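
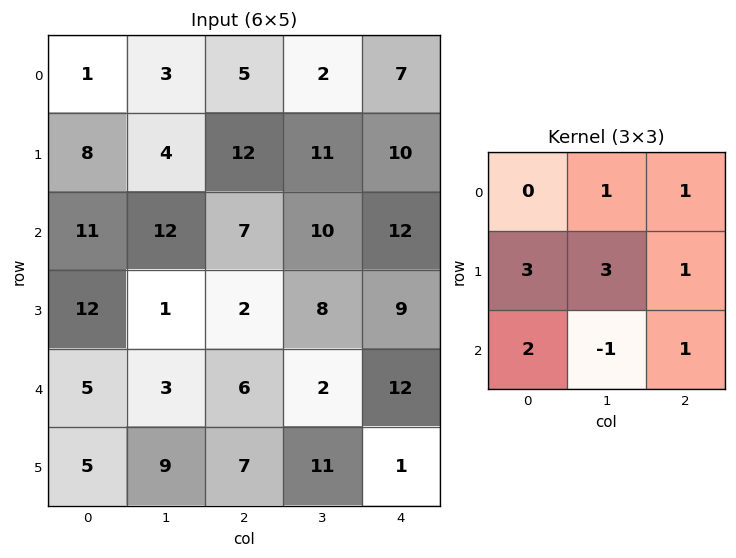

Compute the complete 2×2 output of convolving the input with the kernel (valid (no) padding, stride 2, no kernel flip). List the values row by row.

Output[0,0]: The receptive field on the input at this output position is [1 3 5 / 8 4 12 / 11 12 7]. Elementwise product with the kernel and sum: 3·1 + 5·1 + 8·3 + 4·3 + 12·1 + 11·2 + 12·-1 + 7·1.
Output[0,1]: The receptive field on the input at this output position is [5 2 7 / 12 11 10 / 7 10 12]. Elementwise product with the kernel and sum: 2·1 + 7·1 + 12·3 + 11·3 + 10·1 + 7·2 + 10·-1 + 12·1.

73 104
73 83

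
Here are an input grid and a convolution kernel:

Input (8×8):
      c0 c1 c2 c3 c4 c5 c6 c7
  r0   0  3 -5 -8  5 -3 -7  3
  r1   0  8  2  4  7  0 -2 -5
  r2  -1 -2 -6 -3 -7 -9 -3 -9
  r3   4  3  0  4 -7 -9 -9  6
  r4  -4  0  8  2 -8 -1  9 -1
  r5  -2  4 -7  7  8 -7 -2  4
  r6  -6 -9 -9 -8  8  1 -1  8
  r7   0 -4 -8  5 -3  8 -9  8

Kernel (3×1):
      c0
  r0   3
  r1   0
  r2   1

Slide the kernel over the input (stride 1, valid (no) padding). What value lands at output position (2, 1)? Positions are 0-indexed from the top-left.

-6

The receptive field on the input at this output position is [-2 / 3 / 0]. Elementwise product with the kernel and sum: -2·3 + 0·1.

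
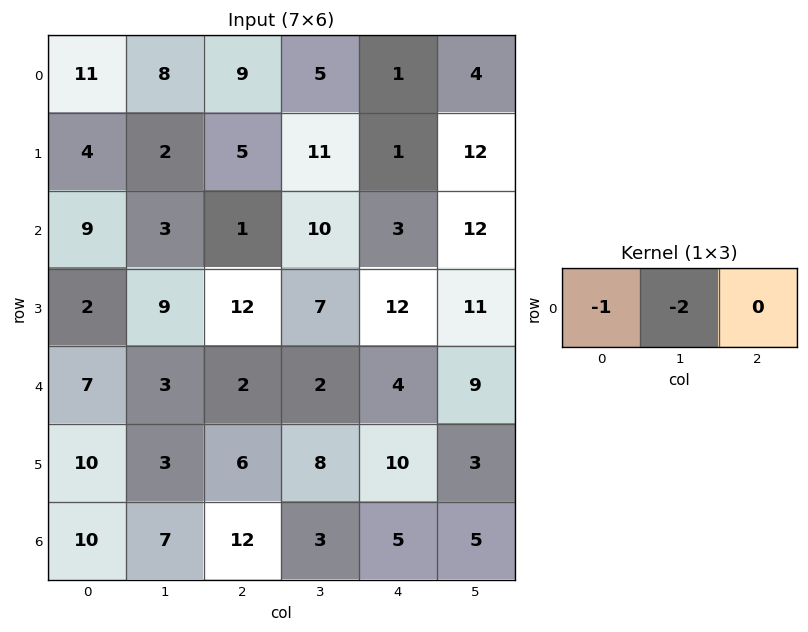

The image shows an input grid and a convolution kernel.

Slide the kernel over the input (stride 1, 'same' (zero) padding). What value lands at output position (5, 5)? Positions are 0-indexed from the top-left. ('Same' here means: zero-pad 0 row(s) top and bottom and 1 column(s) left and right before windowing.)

The receptive field on the zero-padded input at this output position is [10 3 0]. Elementwise product with the kernel and sum: 10·-1 + 3·-2.

-16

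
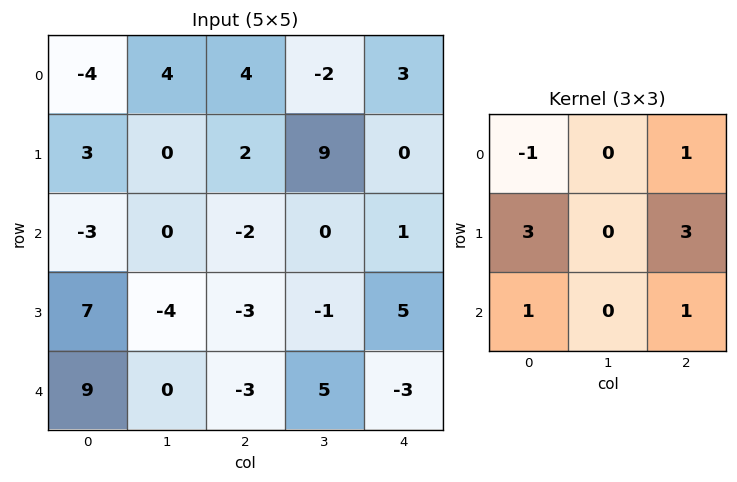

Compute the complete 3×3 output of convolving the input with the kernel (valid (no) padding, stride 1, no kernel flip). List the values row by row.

Output[0,0]: The receptive field on the input at this output position is [-4 4 4 / 3 0 2 / -3 0 -2]. Elementwise product with the kernel and sum: -4·-1 + 4·1 + 3·3 + 2·3 + -3·1 + -2·1.

18 21 4
-12 4 -3
19 -10 3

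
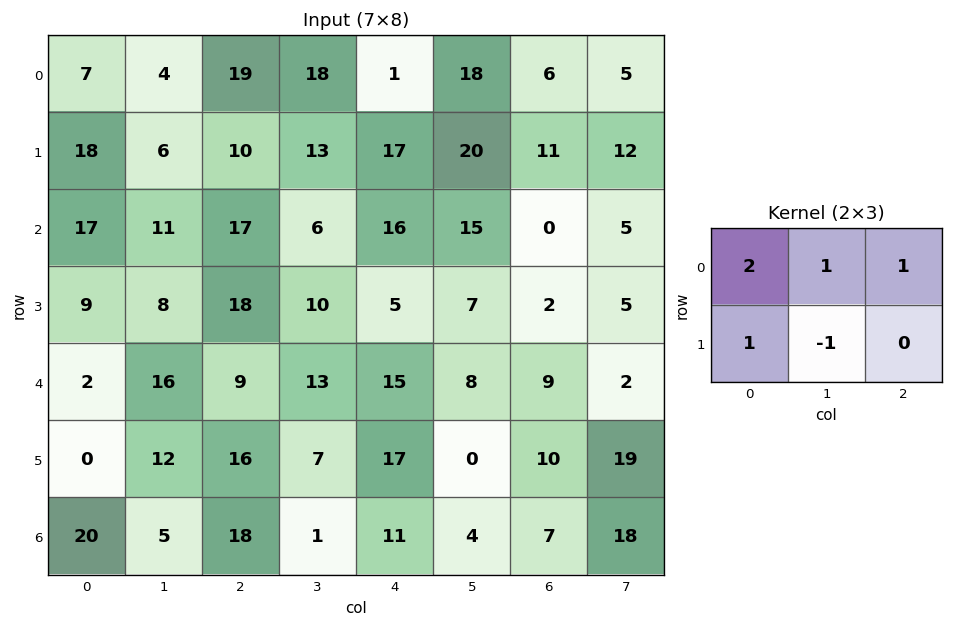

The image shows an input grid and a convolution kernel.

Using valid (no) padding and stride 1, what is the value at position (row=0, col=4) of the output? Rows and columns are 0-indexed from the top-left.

The receptive field on the input at this output position is [1 18 6 / 17 20 11]. Elementwise product with the kernel and sum: 1·2 + 18·1 + 6·1 + 17·1 + 20·-1.

23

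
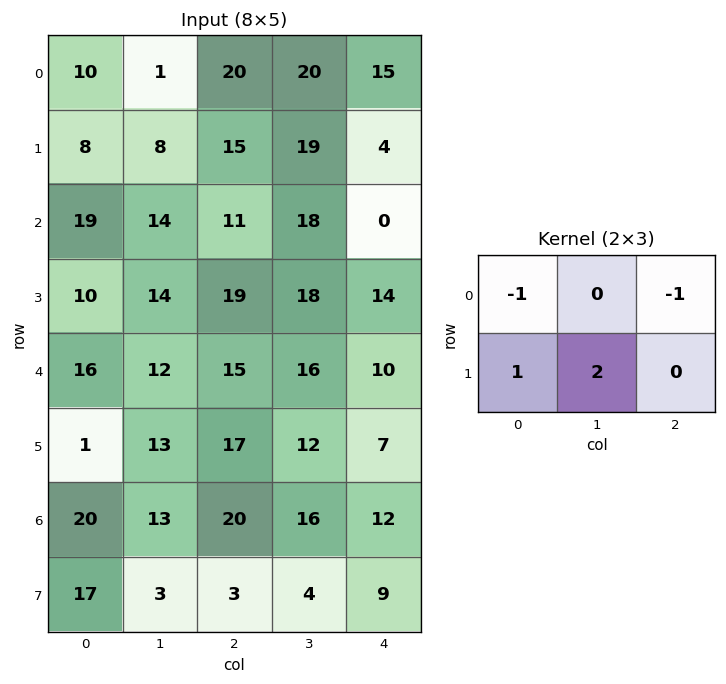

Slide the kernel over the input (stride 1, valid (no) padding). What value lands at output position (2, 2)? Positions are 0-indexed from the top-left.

44

The receptive field on the input at this output position is [11 18 0 / 19 18 14]. Elementwise product with the kernel and sum: 11·-1 + 0·-1 + 19·1 + 18·2.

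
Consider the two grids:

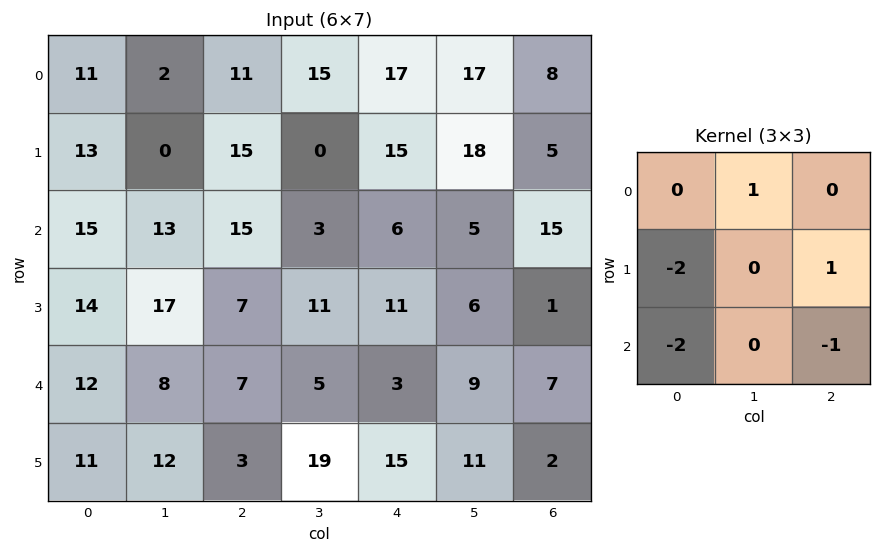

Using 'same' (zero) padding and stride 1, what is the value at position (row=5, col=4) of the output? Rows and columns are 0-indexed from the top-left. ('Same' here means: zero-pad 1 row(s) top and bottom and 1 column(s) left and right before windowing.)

The receptive field on the zero-padded input at this output position is [5 3 9 / 19 15 11 / 0 0 0]. Elementwise product with the kernel and sum: 3·1 + 19·-2 + 11·1 + 0·-2 + 0·-1.

-24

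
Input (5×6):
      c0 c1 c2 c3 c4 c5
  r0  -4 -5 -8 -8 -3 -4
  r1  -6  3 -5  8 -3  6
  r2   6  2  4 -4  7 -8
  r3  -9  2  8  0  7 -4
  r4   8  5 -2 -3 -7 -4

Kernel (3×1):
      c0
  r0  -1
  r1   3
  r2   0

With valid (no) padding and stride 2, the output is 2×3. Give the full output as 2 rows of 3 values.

Output[0,0]: The receptive field on the input at this output position is [-4 / -6 / 6]. Elementwise product with the kernel and sum: -4·-1 + -6·3.
Output[0,1]: The receptive field on the input at this output position is [-8 / -5 / 4]. Elementwise product with the kernel and sum: -8·-1 + -5·3.

-14 -7 -6
-33 20 14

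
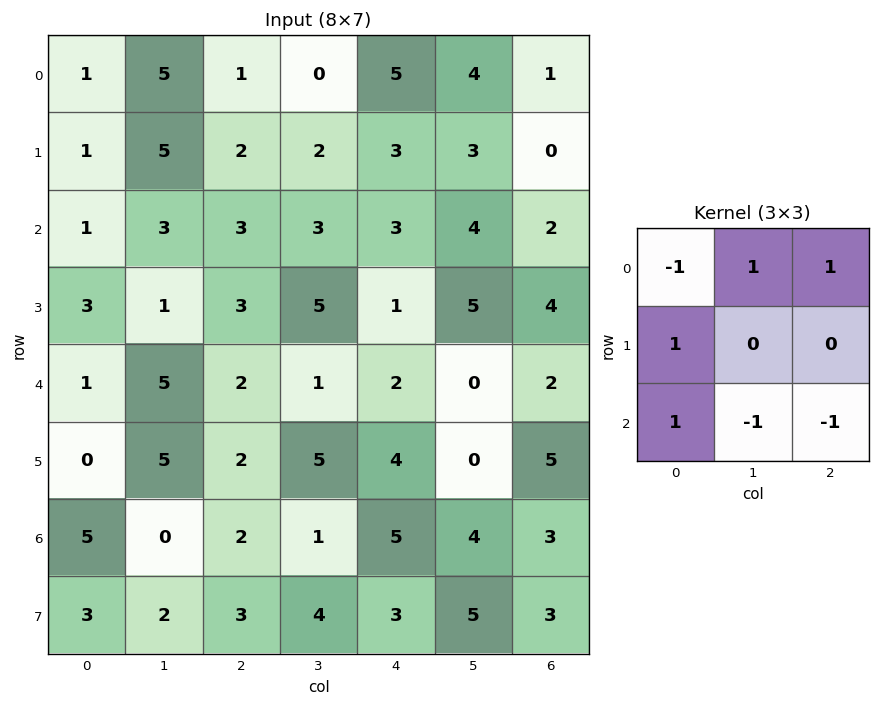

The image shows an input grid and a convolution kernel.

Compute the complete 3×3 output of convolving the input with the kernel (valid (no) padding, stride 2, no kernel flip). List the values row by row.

Output[0,0]: The receptive field on the input at this output position is [1 5 1 / 1 5 2 / 1 3 3]. Elementwise product with the kernel and sum: 1·-1 + 5·1 + 1·1 + 1·1 + 1·1 + 3·-1 + 3·-1.

1 3 0
2 5 4
9 -1 2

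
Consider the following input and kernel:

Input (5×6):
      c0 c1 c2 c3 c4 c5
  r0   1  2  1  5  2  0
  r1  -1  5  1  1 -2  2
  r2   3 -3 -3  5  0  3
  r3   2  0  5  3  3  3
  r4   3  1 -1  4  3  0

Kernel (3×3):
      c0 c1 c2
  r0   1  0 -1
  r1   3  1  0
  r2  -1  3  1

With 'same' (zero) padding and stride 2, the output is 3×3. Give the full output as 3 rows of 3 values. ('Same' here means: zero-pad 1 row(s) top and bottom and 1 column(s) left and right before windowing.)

Output[0,0]: The receptive field on the zero-padded input at this output position is [0 0 0 / 0 1 2 / 0 -1 5]. Elementwise product with the kernel and sum: 0·1 + 0·-1 + 0·3 + 1·1 + 0·-1 + -1·3 + 5·1.

3 6 12
4 10 23
3 -1 15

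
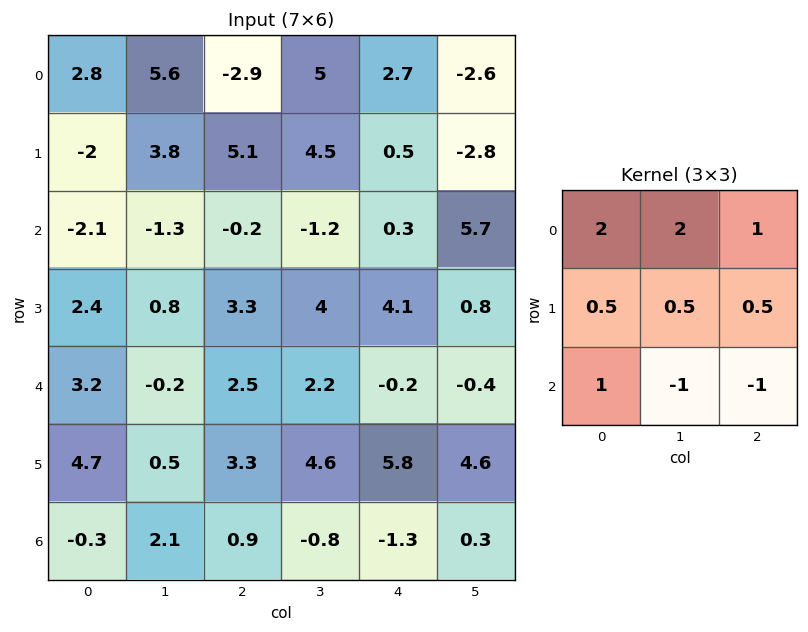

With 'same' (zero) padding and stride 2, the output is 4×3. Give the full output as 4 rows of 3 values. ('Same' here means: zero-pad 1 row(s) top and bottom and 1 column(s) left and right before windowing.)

2.4 -1.95 9.35
-5.1 14.45 8.7
1.9 7.05 12
10.8 13.3 24.5

Output[0,0]: The receptive field on the zero-padded input at this output position is [0 0 0 / 0 2.8 5.6 / 0 -2 3.8]. Elementwise product with the kernel and sum: 0·2 + 0·2 + 0·1 + 0·0.5 + 2.8·0.5 + 5.6·0.5 + 0·1 + -2·-1 + 3.8·-1.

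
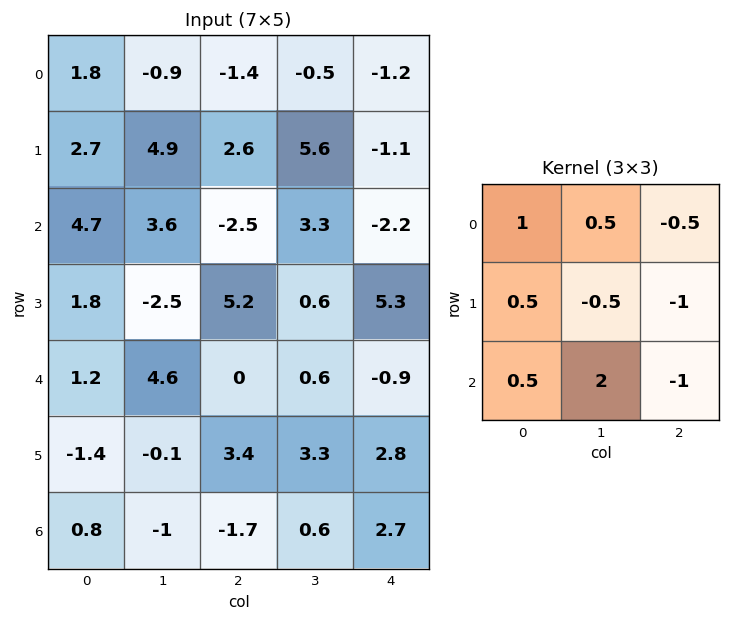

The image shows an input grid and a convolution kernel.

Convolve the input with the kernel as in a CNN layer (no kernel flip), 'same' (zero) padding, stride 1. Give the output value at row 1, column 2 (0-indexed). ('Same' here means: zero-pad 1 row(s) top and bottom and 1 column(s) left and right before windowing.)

The receptive field on the zero-padded input at this output position is [-0.9 -1.4 -0.5 / 4.9 2.6 5.6 / 3.6 -2.5 3.3]. Elementwise product with the kernel and sum: -0.9·1 + -1.4·0.5 + -0.5·-0.5 + 4.9·0.5 + 2.6·-0.5 + 5.6·-1 + 3.6·0.5 + -2.5·2 + 3.3·-1.

-12.3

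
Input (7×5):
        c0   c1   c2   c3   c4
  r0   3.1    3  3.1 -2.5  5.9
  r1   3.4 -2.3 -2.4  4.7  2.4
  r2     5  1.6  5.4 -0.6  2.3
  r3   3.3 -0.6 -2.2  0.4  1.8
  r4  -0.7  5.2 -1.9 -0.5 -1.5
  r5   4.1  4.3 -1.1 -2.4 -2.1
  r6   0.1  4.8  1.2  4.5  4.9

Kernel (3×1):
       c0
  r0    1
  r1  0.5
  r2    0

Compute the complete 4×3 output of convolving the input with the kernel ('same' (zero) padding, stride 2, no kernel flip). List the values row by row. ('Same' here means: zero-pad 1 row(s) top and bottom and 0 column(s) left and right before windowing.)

Output[0,0]: The receptive field on the zero-padded input at this output position is [0 / 3.1 / 3.4]. Elementwise product with the kernel and sum: 0·1 + 3.1·0.5.
Output[0,1]: The receptive field on the zero-padded input at this output position is [0 / 3.1 / -2.4]. Elementwise product with the kernel and sum: 0·1 + 3.1·0.5.

1.55 1.55 2.95
5.9 0.3 3.55
2.95 -3.15 1.05
4.15 -0.5 0.35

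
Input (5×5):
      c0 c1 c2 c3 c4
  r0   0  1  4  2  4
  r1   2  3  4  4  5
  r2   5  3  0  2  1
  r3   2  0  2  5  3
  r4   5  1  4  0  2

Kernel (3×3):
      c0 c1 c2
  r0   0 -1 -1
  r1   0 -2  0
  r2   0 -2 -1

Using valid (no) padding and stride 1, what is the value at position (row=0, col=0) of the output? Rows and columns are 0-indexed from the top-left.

The receptive field on the input at this output position is [0 1 4 / 2 3 4 / 5 3 0]. Elementwise product with the kernel and sum: 1·-1 + 4·-1 + 3·-2 + 3·-2 + 0·-1.

-17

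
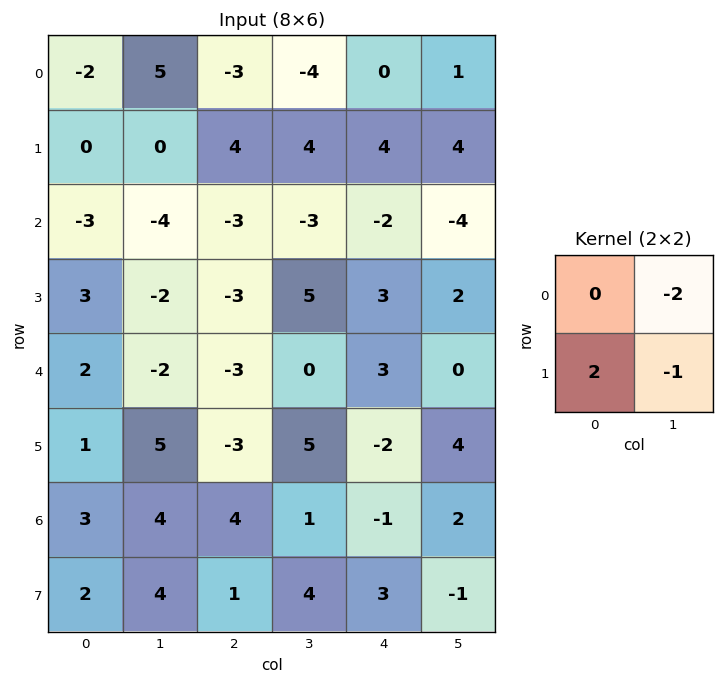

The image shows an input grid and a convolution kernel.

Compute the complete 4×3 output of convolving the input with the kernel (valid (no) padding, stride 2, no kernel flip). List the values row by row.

-10 12 2
16 -5 12
1 -11 -8
-8 -4 3

Output[0,0]: The receptive field on the input at this output position is [-2 5 / 0 0]. Elementwise product with the kernel and sum: 5·-2 + 0·2 + 0·-1.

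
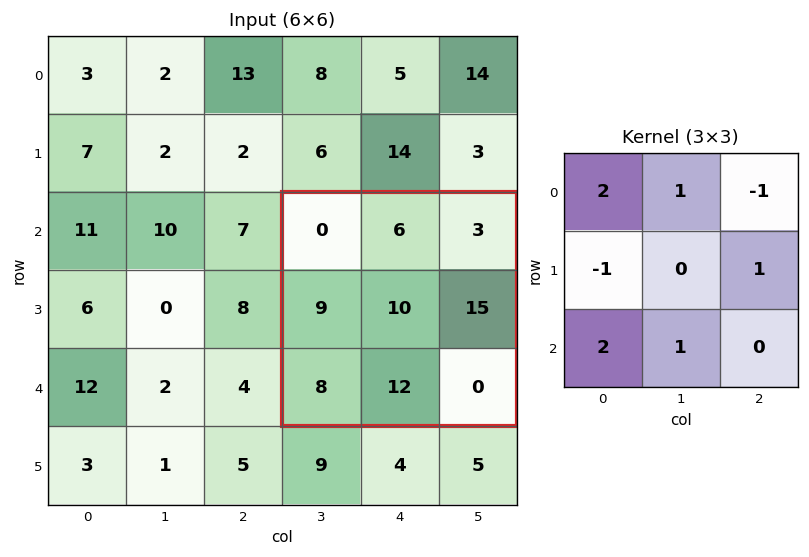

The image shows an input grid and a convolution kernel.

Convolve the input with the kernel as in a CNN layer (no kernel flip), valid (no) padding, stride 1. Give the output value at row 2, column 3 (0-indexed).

The receptive field on the input at this output position is [0 6 3 / 9 10 15 / 8 12 0]. Elementwise product with the kernel and sum: 0·2 + 6·1 + 3·-1 + 9·-1 + 15·1 + 8·2 + 12·1.

37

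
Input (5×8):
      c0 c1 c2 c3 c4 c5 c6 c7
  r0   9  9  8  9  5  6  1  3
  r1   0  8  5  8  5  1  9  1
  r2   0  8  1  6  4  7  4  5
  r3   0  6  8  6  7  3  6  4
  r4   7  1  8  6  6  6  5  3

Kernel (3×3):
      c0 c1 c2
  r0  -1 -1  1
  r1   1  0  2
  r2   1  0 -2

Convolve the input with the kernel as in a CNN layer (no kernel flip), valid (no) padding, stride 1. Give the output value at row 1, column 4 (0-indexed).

The receptive field on the input at this output position is [5 1 9 / 4 7 4 / 7 3 6]. Elementwise product with the kernel and sum: 5·-1 + 1·-1 + 9·1 + 4·1 + 4·2 + 7·1 + 6·-2.

10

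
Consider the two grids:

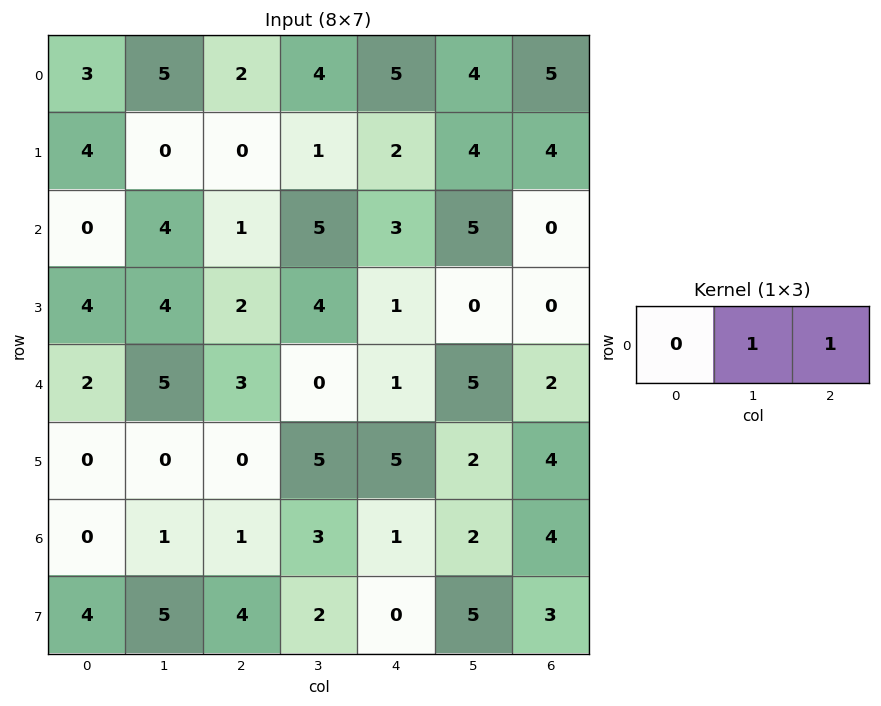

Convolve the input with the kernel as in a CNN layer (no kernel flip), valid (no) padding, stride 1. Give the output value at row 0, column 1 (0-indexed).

The receptive field on the input at this output position is [5 2 4]. Elementwise product with the kernel and sum: 2·1 + 4·1.

6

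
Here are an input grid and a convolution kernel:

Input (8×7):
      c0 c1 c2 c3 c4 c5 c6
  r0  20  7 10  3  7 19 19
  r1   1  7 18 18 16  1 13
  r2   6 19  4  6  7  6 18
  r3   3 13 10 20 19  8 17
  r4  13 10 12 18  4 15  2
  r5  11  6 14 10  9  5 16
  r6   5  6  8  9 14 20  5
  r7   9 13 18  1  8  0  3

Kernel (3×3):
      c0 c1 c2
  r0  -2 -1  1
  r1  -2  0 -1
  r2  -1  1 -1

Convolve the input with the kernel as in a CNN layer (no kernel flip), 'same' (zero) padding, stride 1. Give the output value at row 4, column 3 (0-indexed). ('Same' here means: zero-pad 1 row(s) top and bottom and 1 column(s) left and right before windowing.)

-62

The receptive field on the zero-padded input at this output position is [10 20 19 / 12 18 4 / 14 10 9]. Elementwise product with the kernel and sum: 10·-2 + 20·-1 + 19·1 + 12·-2 + 4·-1 + 14·-1 + 10·1 + 9·-1.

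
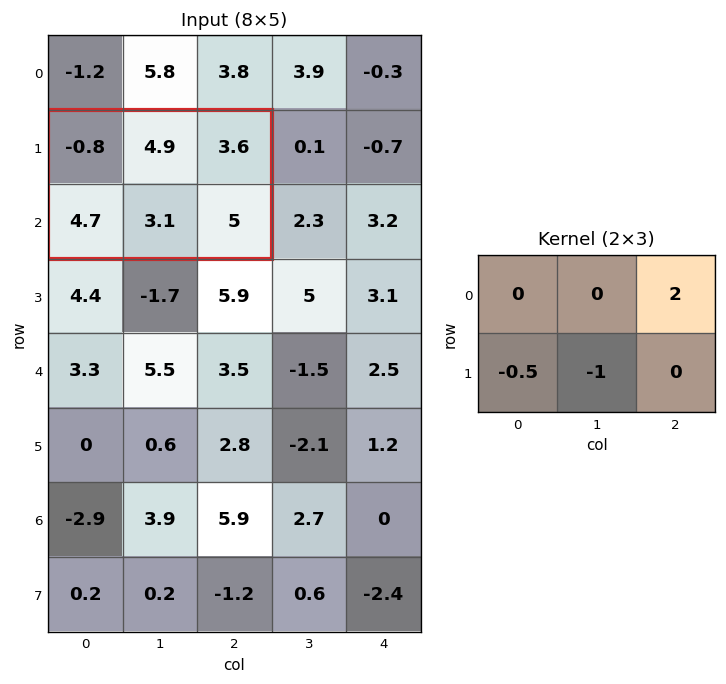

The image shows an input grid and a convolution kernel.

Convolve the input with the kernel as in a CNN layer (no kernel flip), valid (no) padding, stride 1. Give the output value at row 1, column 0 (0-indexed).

1.75

The receptive field on the input at this output position is [-0.8 4.9 3.6 / 4.7 3.1 5]. Elementwise product with the kernel and sum: 3.6·2 + 4.7·-0.5 + 3.1·-1.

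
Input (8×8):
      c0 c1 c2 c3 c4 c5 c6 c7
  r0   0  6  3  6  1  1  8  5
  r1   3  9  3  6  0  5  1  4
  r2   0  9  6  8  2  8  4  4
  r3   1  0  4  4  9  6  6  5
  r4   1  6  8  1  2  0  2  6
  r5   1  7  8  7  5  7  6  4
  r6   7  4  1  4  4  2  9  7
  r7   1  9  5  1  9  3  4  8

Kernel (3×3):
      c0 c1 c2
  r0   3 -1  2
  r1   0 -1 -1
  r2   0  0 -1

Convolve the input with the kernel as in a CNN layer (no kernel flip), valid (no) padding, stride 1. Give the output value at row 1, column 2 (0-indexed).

The receptive field on the input at this output position is [3 6 0 / 6 8 2 / 4 4 9]. Elementwise product with the kernel and sum: 3·3 + 6·-1 + 0·2 + 8·-1 + 2·-1 + 9·-1.

-16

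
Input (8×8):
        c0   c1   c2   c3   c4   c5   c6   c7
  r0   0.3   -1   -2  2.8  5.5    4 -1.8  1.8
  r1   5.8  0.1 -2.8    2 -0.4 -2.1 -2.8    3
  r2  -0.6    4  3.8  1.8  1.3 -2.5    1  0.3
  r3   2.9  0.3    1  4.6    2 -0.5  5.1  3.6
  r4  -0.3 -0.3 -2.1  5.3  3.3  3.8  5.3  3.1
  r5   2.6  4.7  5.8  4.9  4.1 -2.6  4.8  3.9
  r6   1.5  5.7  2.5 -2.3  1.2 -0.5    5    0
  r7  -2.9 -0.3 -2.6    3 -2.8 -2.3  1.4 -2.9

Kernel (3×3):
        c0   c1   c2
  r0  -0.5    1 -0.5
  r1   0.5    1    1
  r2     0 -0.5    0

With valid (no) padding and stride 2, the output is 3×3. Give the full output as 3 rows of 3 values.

-1.95 0.35 -1.7
5.3 3.7 0.05
9.85 17.75 4

Output[0,0]: The receptive field on the input at this output position is [0.3 -1 -2 / 5.8 0.1 -2.8 / -0.6 4 3.8]. Elementwise product with the kernel and sum: 0.3·-0.5 + -1·1 + -2·-0.5 + 5.8·0.5 + 0.1·1 + -2.8·1 + 4·-0.5.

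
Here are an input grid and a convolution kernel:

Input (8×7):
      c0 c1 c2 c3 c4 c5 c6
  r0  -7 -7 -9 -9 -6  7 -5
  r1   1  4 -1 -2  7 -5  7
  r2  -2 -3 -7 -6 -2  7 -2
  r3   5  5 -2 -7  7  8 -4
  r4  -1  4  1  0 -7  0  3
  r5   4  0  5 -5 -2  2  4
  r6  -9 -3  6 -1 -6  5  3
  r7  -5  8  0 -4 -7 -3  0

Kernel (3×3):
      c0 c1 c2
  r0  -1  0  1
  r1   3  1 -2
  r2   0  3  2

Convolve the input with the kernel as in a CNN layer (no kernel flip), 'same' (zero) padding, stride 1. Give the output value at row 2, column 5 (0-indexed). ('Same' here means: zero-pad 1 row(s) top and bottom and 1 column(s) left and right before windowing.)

The receptive field on the zero-padded input at this output position is [7 -5 7 / -2 7 -2 / 7 8 -4]. Elementwise product with the kernel and sum: 7·-1 + 7·1 + -2·3 + 7·1 + -2·-2 + 8·3 + -4·2.

21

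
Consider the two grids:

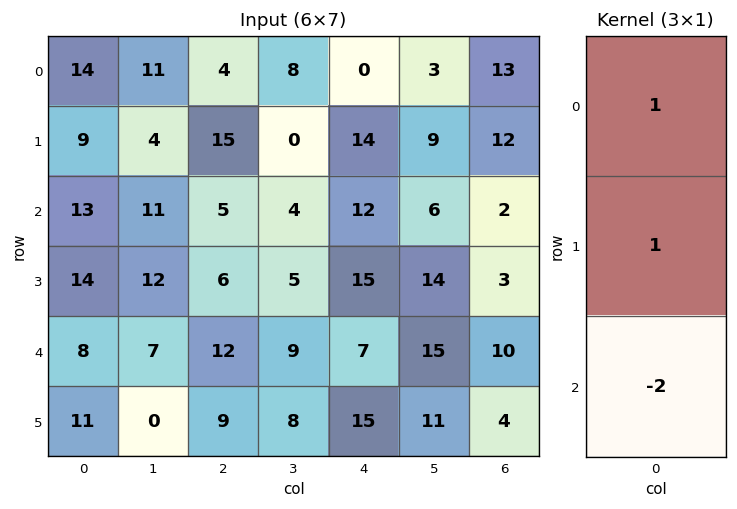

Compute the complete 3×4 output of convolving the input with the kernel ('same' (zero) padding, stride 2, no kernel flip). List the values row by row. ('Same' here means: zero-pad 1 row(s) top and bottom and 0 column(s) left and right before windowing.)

-4 -26 -28 -11
-6 8 -4 8
0 0 -8 5

Output[0,0]: The receptive field on the zero-padded input at this output position is [0 / 14 / 9]. Elementwise product with the kernel and sum: 0·1 + 14·1 + 9·-2.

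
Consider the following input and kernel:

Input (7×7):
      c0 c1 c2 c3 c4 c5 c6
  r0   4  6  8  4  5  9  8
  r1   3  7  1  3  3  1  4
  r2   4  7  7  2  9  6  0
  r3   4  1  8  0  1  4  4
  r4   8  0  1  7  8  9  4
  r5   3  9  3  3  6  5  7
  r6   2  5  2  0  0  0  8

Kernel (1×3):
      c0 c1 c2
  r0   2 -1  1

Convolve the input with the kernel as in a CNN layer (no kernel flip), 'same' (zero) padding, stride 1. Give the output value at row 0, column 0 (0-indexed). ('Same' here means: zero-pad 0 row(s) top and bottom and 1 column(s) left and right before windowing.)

2

The receptive field on the zero-padded input at this output position is [0 4 6]. Elementwise product with the kernel and sum: 0·2 + 4·-1 + 6·1.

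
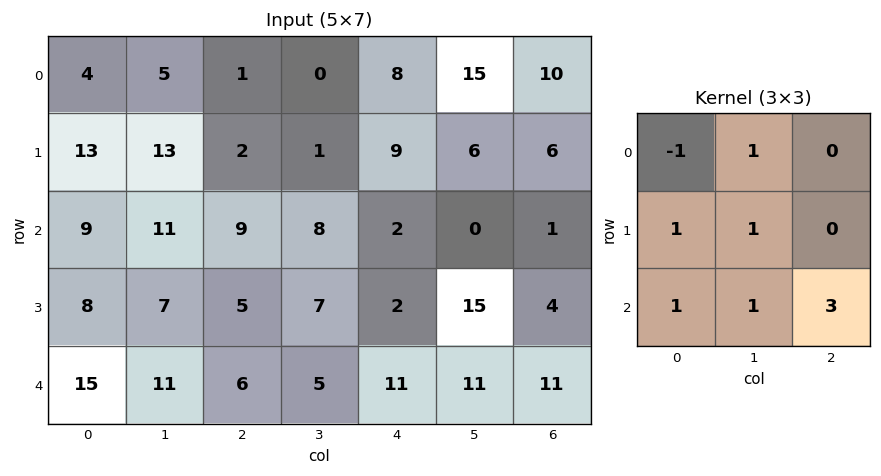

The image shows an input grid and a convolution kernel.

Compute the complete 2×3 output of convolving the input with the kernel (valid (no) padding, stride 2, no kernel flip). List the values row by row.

Output[0,0]: The receptive field on the input at this output position is [4 5 1 / 13 13 2 / 9 11 9]. Elementwise product with the kernel and sum: 4·-1 + 5·1 + 13·1 + 13·1 + 9·1 + 11·1 + 9·3.
Output[0,1]: The receptive field on the input at this output position is [1 0 8 / 2 1 9 / 9 8 2]. Elementwise product with the kernel and sum: 1·-1 + 0·1 + 2·1 + 1·1 + 9·1 + 8·1 + 2·3.

74 25 27
61 55 70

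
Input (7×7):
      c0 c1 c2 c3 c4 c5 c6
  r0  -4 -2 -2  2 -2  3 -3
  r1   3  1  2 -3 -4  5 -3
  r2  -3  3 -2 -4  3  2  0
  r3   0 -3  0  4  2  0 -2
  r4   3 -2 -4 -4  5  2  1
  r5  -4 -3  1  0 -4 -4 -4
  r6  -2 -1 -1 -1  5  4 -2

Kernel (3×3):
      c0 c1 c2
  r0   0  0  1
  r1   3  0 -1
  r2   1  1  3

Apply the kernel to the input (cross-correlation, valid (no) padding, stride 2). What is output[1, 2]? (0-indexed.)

18

The receptive field on the input at this output position is [3 2 0 / 2 0 -2 / 5 2 1]. Elementwise product with the kernel and sum: 0·1 + 2·3 + -2·-1 + 5·1 + 2·1 + 1·3.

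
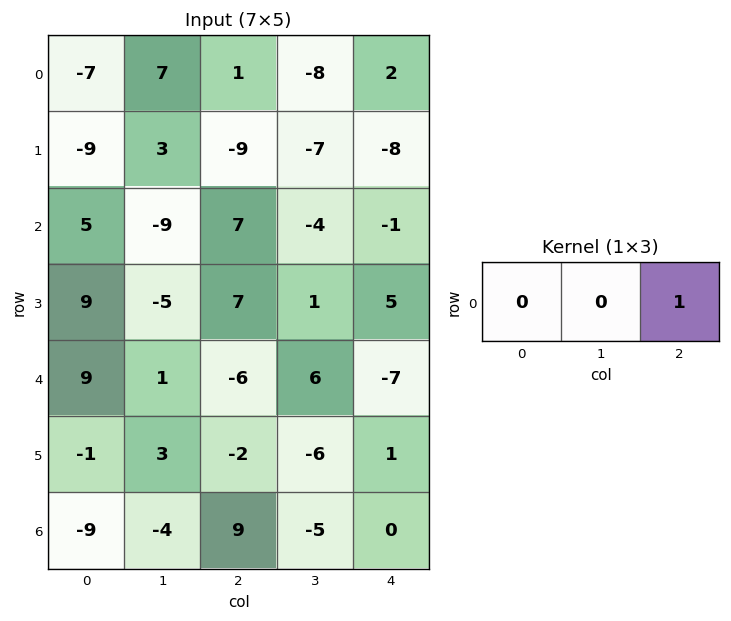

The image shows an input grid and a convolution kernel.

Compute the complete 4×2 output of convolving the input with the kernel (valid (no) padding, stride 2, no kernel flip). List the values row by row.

Output[0,0]: The receptive field on the input at this output position is [-7 7 1]. Elementwise product with the kernel and sum: 1·1.
Output[0,1]: The receptive field on the input at this output position is [1 -8 2]. Elementwise product with the kernel and sum: 2·1.

1 2
7 -1
-6 -7
9 0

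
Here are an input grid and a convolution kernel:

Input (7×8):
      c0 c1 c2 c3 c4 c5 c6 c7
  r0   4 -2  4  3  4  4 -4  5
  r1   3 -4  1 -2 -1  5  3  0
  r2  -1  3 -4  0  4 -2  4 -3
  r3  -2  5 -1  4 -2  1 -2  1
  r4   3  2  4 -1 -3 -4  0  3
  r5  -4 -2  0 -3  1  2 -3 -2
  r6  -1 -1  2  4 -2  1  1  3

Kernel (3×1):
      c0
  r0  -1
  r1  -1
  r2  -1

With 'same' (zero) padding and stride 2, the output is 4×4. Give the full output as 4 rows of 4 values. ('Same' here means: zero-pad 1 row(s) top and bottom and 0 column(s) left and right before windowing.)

-7 -5 -3 1
0 4 -1 -5
3 -3 4 5
5 -2 1 2

Output[0,0]: The receptive field on the zero-padded input at this output position is [0 / 4 / 3]. Elementwise product with the kernel and sum: 0·-1 + 4·-1 + 3·-1.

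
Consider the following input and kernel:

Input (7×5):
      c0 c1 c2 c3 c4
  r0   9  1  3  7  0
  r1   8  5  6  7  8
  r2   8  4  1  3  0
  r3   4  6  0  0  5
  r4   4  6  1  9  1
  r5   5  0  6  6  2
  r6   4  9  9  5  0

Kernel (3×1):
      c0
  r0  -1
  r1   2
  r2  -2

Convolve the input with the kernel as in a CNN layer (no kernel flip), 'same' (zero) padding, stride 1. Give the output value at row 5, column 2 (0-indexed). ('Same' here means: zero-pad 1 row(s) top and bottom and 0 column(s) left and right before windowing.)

The receptive field on the zero-padded input at this output position is [1 / 6 / 9]. Elementwise product with the kernel and sum: 1·-1 + 6·2 + 9·-2.

-7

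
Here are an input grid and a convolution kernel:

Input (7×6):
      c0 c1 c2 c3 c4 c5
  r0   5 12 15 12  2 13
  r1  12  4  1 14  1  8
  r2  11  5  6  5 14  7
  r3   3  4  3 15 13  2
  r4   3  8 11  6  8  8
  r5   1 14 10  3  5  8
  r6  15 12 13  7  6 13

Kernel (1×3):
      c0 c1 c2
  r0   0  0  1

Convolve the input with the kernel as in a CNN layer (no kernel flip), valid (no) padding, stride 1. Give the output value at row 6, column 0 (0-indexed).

The receptive field on the input at this output position is [15 12 13]. Elementwise product with the kernel and sum: 13·1.

13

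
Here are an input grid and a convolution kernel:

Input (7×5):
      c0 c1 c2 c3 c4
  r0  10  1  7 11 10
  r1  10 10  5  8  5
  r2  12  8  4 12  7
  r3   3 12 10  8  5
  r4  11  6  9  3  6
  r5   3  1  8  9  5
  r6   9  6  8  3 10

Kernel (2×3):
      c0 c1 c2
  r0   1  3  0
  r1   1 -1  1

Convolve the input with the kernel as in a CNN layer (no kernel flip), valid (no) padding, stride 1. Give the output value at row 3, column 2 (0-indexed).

The receptive field on the input at this output position is [10 8 5 / 9 3 6]. Elementwise product with the kernel and sum: 10·1 + 8·3 + 9·1 + 3·-1 + 6·1.

46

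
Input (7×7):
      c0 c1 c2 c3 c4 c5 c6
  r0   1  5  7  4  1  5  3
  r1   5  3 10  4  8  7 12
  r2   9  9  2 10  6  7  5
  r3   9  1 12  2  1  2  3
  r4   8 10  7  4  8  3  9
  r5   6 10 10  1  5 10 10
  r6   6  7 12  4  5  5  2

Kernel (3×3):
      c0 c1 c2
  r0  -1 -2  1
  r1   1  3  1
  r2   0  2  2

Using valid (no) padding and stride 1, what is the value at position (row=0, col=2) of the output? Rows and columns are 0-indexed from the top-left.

48

The receptive field on the input at this output position is [7 4 1 / 10 4 8 / 2 10 6]. Elementwise product with the kernel and sum: 7·-1 + 4·-2 + 1·1 + 10·1 + 4·3 + 8·1 + 10·2 + 6·2.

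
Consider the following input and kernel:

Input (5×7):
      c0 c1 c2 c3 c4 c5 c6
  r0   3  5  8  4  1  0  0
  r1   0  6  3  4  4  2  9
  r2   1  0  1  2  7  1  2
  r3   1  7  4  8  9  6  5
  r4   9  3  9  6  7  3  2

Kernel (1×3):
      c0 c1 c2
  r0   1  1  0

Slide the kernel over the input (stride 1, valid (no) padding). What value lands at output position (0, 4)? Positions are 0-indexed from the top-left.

1

The receptive field on the input at this output position is [1 0 0]. Elementwise product with the kernel and sum: 1·1 + 0·1.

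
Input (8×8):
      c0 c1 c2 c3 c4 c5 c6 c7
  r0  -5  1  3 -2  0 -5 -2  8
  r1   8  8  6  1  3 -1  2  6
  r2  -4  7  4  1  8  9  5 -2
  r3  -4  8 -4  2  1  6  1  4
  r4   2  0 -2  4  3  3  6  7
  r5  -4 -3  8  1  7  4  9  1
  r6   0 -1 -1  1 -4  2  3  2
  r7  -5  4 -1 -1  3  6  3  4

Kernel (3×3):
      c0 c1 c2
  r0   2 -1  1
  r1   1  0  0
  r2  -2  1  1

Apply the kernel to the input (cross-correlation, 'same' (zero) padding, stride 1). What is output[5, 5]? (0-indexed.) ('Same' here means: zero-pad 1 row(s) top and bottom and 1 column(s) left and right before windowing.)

The receptive field on the zero-padded input at this output position is [3 3 6 / 7 4 9 / -4 2 3]. Elementwise product with the kernel and sum: 3·2 + 3·-1 + 6·1 + 7·1 + -4·-2 + 2·1 + 3·1.

29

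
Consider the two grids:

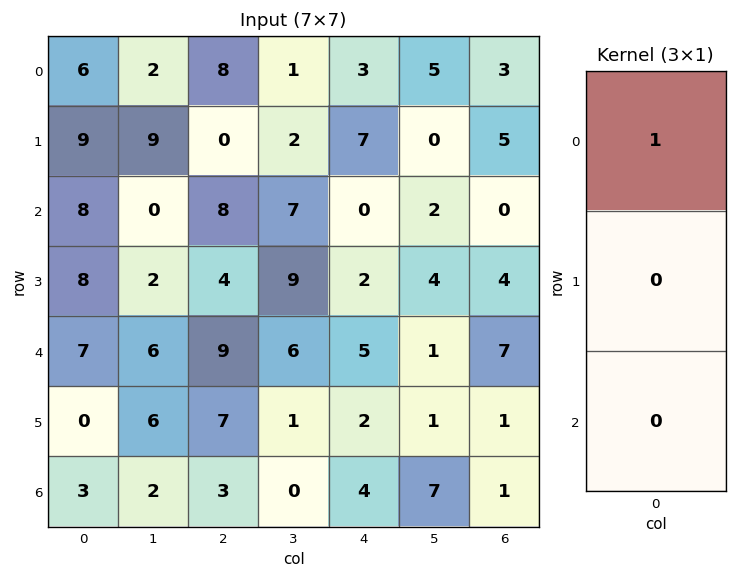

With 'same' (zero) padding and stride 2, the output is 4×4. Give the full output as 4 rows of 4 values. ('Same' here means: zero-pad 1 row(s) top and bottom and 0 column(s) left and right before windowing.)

Output[0,0]: The receptive field on the zero-padded input at this output position is [0 / 6 / 9]. Elementwise product with the kernel and sum: 0·1.
Output[0,1]: The receptive field on the zero-padded input at this output position is [0 / 8 / 0]. Elementwise product with the kernel and sum: 0·1.

0 0 0 0
9 0 7 5
8 4 2 4
0 7 2 1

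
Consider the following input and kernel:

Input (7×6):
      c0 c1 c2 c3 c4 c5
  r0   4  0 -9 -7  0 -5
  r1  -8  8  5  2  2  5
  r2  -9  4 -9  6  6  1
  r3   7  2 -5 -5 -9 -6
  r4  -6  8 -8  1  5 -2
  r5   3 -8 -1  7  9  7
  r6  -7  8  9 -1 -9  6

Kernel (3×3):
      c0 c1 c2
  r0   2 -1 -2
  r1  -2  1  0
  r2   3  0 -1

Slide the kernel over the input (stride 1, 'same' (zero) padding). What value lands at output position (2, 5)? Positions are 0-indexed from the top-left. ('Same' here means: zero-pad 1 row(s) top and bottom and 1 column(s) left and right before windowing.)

The receptive field on the zero-padded input at this output position is [2 5 0 / 6 1 0 / -9 -6 0]. Elementwise product with the kernel and sum: 2·2 + 5·-1 + 0·-2 + 6·-2 + 1·1 + -9·3 + 0·-1.

-39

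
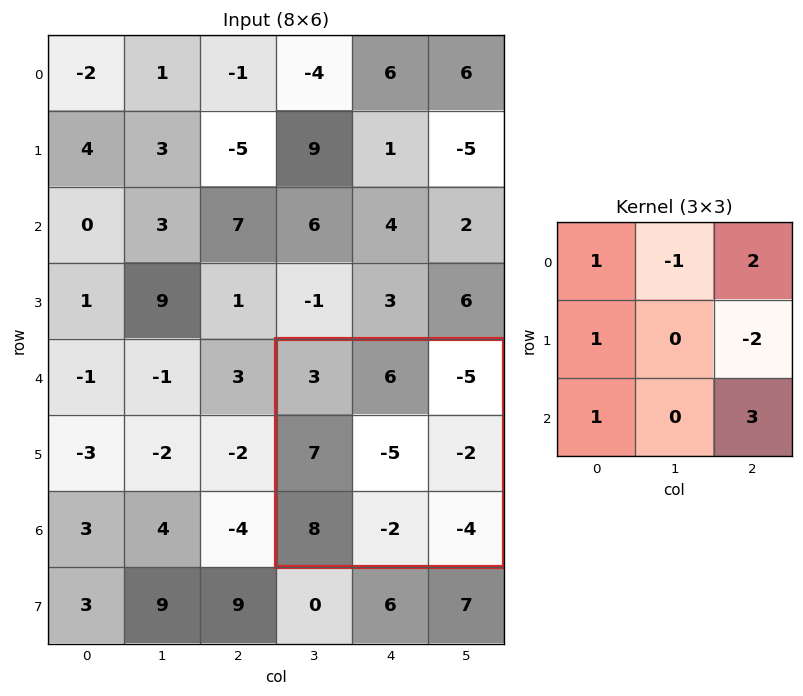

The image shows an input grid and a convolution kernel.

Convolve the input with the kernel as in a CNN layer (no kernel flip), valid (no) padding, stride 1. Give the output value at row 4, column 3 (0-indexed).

-6

The receptive field on the input at this output position is [3 6 -5 / 7 -5 -2 / 8 -2 -4]. Elementwise product with the kernel and sum: 3·1 + 6·-1 + -5·2 + 7·1 + -2·-2 + 8·1 + -4·3.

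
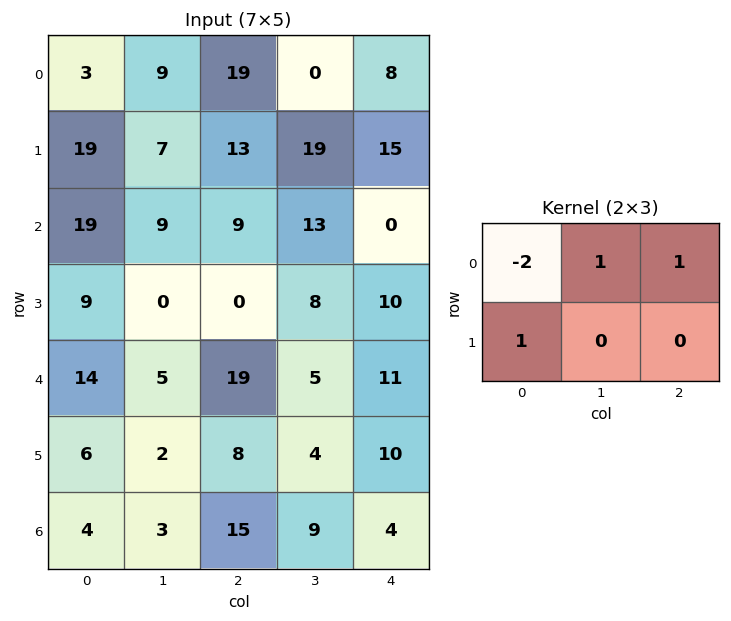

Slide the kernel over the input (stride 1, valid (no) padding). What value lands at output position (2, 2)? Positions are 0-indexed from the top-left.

-5

The receptive field on the input at this output position is [9 13 0 / 0 8 10]. Elementwise product with the kernel and sum: 9·-2 + 13·1 + 0·1 + 0·1.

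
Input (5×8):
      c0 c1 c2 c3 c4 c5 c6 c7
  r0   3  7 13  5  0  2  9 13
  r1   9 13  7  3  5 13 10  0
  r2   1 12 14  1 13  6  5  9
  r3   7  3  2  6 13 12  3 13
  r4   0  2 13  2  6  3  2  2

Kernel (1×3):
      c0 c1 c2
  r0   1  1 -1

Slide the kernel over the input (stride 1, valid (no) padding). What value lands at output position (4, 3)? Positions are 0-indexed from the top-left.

5

The receptive field on the input at this output position is [2 6 3]. Elementwise product with the kernel and sum: 2·1 + 6·1 + 3·-1.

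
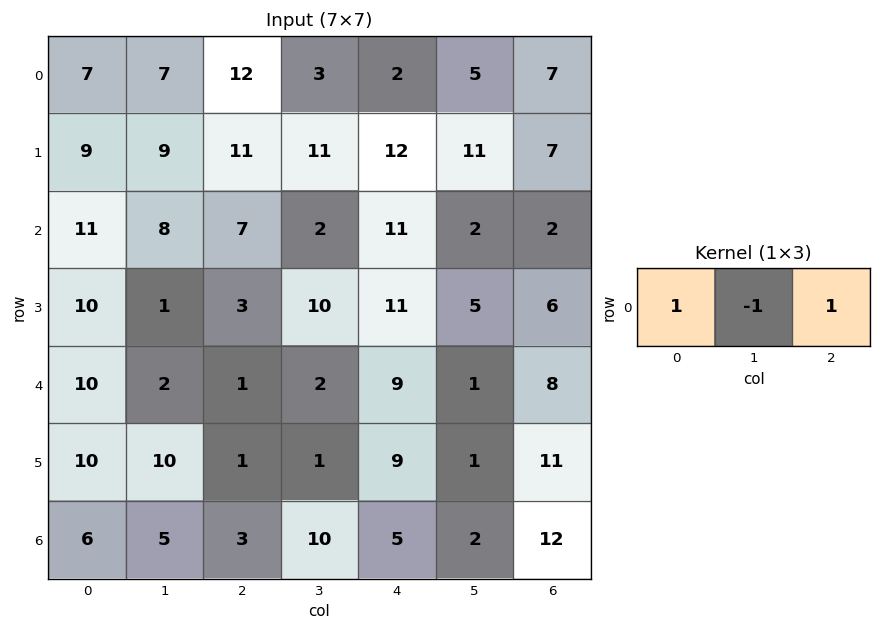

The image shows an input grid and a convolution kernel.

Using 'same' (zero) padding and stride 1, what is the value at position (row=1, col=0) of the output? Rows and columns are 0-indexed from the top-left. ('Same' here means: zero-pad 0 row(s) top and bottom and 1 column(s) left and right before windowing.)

0

The receptive field on the zero-padded input at this output position is [0 9 9]. Elementwise product with the kernel and sum: 0·1 + 9·-1 + 9·1.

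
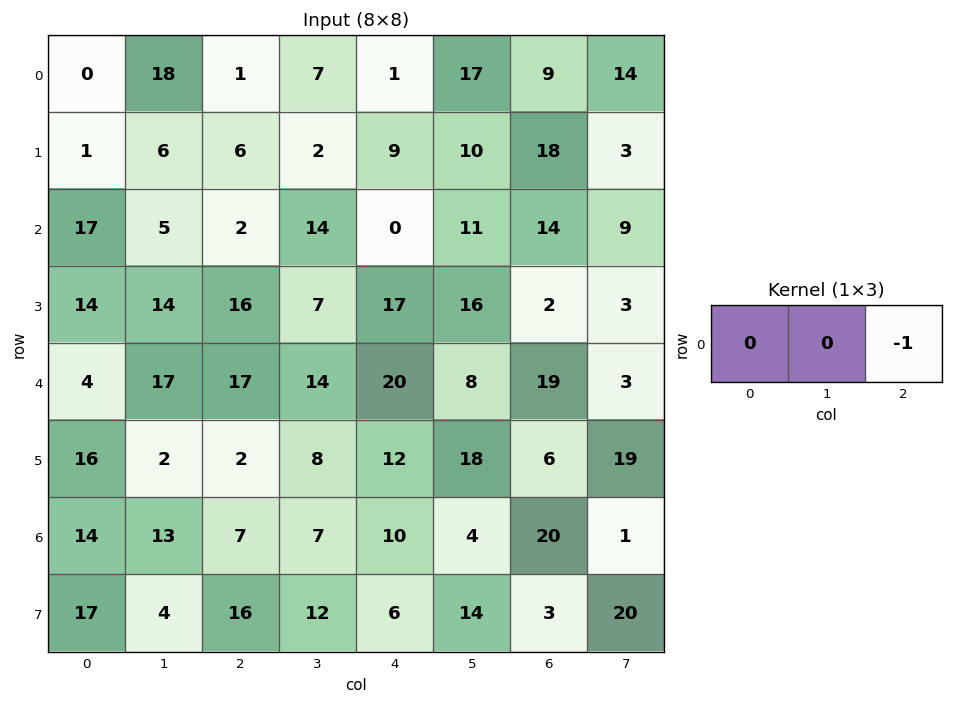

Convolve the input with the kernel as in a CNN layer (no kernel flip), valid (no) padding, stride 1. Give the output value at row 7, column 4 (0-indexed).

-3

The receptive field on the input at this output position is [6 14 3]. Elementwise product with the kernel and sum: 3·-1.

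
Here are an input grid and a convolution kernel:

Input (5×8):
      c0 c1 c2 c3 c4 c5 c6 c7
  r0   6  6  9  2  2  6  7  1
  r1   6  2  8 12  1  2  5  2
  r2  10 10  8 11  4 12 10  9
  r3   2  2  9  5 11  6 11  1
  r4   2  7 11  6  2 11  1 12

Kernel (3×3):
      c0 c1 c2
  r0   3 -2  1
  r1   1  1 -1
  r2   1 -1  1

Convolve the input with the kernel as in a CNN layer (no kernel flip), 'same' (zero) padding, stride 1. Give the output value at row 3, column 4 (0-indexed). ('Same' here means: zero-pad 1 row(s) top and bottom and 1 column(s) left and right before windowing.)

62

The receptive field on the zero-padded input at this output position is [11 4 12 / 5 11 6 / 6 2 11]. Elementwise product with the kernel and sum: 11·3 + 4·-2 + 12·1 + 5·1 + 11·1 + 6·-1 + 6·1 + 2·-1 + 11·1.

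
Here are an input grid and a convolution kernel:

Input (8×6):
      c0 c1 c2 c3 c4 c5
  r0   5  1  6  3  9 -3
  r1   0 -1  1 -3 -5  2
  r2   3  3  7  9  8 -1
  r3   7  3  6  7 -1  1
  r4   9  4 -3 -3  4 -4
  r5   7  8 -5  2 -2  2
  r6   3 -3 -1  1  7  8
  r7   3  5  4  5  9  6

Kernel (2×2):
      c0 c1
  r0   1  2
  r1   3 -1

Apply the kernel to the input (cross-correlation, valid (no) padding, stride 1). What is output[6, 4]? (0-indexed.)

The receptive field on the input at this output position is [7 8 / 9 6]. Elementwise product with the kernel and sum: 7·1 + 8·2 + 9·3 + 6·-1.

44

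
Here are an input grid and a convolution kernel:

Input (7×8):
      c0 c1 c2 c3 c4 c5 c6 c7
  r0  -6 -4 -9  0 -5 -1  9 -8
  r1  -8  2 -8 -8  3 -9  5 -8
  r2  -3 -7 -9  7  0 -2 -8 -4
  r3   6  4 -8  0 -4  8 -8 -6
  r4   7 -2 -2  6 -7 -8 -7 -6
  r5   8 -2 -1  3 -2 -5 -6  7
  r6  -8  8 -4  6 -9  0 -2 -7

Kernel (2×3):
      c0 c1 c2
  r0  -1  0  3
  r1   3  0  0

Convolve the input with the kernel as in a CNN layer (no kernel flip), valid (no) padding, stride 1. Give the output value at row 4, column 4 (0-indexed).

The receptive field on the input at this output position is [-7 -8 -7 / -2 -5 -6]. Elementwise product with the kernel and sum: -7·-1 + -7·3 + -2·3.

-20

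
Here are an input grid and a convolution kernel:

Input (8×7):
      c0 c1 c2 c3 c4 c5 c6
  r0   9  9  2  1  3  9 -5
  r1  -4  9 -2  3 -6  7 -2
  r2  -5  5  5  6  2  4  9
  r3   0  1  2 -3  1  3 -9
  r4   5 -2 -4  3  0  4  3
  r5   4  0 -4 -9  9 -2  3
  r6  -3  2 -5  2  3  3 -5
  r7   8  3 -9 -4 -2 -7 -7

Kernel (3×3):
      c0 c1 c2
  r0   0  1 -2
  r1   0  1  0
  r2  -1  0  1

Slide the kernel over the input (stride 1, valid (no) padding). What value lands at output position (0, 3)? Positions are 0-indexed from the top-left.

-23

The receptive field on the input at this output position is [1 3 9 / 3 -6 7 / 6 2 4]. Elementwise product with the kernel and sum: 3·1 + 9·-2 + -6·1 + 6·-1 + 4·1.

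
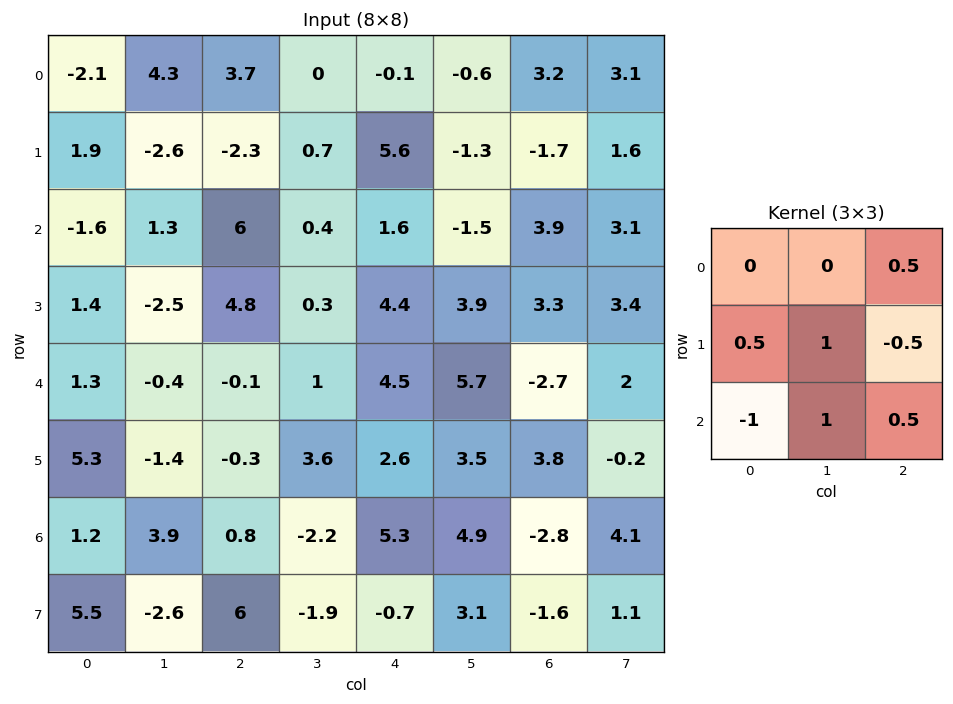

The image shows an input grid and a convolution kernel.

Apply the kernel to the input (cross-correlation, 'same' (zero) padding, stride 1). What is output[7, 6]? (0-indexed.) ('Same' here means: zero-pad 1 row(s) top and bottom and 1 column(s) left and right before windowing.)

1.45

The receptive field on the zero-padded input at this output position is [4.9 -2.8 4.1 / 3.1 -1.6 1.1 / 0 0 0]. Elementwise product with the kernel and sum: 4.1·0.5 + 3.1·0.5 + -1.6·1 + 1.1·-0.5 + 0·-1 + 0·1 + 0·0.5.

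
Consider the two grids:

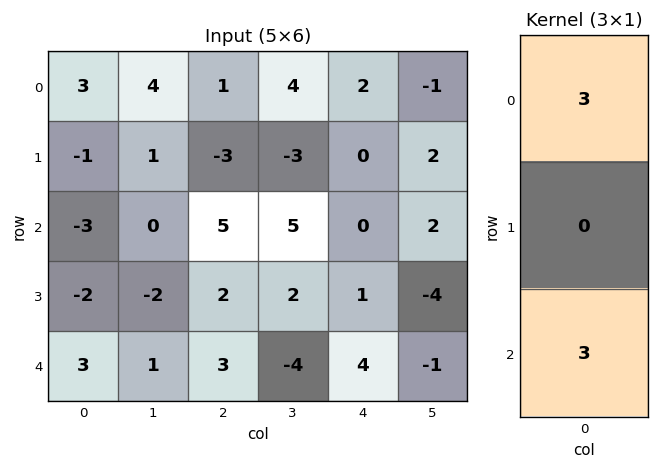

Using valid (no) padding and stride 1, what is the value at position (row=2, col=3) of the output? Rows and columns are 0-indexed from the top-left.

3

The receptive field on the input at this output position is [5 / 2 / -4]. Elementwise product with the kernel and sum: 5·3 + -4·3.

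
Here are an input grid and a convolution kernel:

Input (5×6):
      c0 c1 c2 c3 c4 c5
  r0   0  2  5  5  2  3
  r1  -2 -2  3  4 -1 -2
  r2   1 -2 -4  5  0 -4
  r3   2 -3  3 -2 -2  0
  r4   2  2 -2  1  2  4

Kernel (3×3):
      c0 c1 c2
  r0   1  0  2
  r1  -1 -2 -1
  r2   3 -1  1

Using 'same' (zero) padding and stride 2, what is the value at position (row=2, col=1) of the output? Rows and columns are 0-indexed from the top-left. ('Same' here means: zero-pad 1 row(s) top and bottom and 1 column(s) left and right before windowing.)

The receptive field on the zero-padded input at this output position is [-3 3 -2 / 2 -2 1 / 0 0 0]. Elementwise product with the kernel and sum: -3·1 + -2·2 + 2·-1 + -2·-2 + 1·-1 + 0·3 + 0·-1 + 0·1.

-6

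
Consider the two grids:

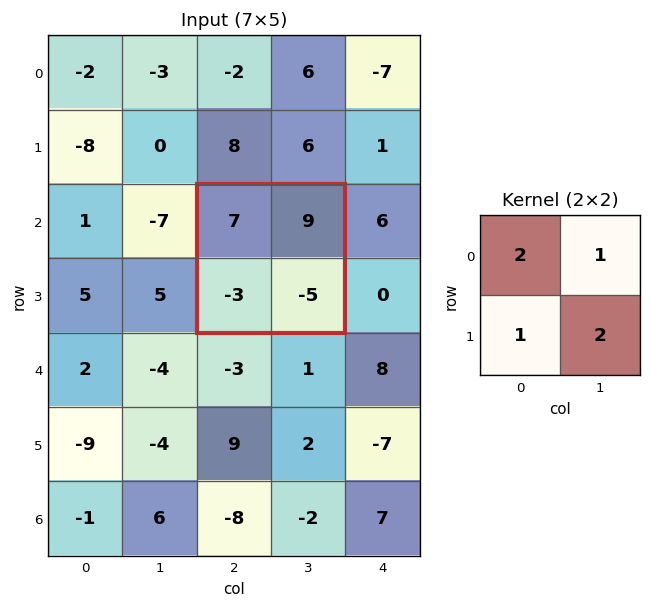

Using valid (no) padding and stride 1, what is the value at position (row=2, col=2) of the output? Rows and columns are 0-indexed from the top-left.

10

The receptive field on the input at this output position is [7 9 / -3 -5]. Elementwise product with the kernel and sum: 7·2 + 9·1 + -3·1 + -5·2.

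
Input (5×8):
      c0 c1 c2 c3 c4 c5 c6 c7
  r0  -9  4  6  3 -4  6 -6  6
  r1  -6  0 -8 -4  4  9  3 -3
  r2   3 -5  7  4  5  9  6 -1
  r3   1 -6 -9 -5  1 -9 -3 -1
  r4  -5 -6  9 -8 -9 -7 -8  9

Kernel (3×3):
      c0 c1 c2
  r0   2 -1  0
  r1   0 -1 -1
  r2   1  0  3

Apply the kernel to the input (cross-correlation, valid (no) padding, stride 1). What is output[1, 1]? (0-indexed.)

-24

The receptive field on the input at this output position is [0 -8 -4 / -5 7 4 / -6 -9 -5]. Elementwise product with the kernel and sum: 0·2 + -8·-1 + 7·-1 + 4·-1 + -6·1 + -5·3.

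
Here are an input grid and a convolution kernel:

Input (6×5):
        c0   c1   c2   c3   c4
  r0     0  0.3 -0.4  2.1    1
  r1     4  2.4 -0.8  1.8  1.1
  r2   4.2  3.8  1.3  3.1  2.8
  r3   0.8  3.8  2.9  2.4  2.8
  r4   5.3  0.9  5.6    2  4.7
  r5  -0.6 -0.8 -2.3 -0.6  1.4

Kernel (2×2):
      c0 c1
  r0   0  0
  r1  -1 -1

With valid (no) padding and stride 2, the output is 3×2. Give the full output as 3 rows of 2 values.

Output[0,0]: The receptive field on the input at this output position is [0 0.3 / 4 2.4]. Elementwise product with the kernel and sum: 4·-1 + 2.4·-1.
Output[0,1]: The receptive field on the input at this output position is [-0.4 2.1 / -0.8 1.8]. Elementwise product with the kernel and sum: -0.8·-1 + 1.8·-1.

-6.4 -1
-4.6 -5.3
1.4 2.9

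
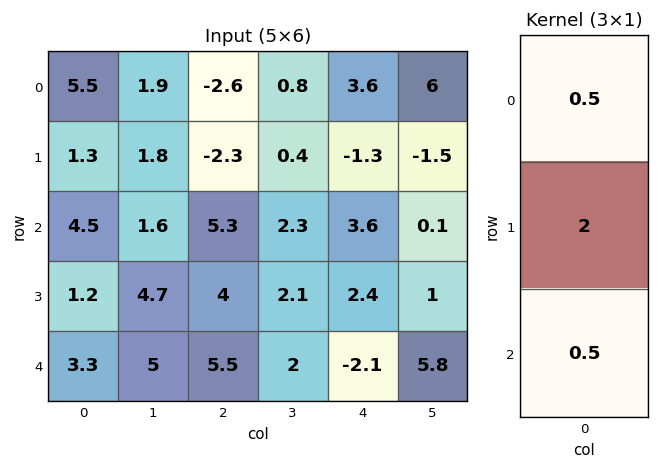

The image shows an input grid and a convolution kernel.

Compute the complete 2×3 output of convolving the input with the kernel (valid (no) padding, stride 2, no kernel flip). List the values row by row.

Output[0,0]: The receptive field on the input at this output position is [5.5 / 1.3 / 4.5]. Elementwise product with the kernel and sum: 5.5·0.5 + 1.3·2 + 4.5·0.5.
Output[0,1]: The receptive field on the input at this output position is [-2.6 / -2.3 / 5.3]. Elementwise product with the kernel and sum: -2.6·0.5 + -2.3·2 + 5.3·0.5.

7.6 -3.25 1
6.3 13.4 5.55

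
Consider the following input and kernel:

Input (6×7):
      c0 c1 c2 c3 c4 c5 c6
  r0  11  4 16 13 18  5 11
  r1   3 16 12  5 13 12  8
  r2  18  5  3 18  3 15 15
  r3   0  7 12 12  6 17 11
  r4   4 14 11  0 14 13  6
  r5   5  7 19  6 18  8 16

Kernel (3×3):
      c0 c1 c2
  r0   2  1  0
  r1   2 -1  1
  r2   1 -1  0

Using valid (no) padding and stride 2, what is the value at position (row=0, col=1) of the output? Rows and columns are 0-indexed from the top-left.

The receptive field on the input at this output position is [16 13 18 / 12 5 13 / 3 18 3]. Elementwise product with the kernel and sum: 16·2 + 13·1 + 12·2 + 5·-1 + 13·1 + 3·1 + 18·-1.

62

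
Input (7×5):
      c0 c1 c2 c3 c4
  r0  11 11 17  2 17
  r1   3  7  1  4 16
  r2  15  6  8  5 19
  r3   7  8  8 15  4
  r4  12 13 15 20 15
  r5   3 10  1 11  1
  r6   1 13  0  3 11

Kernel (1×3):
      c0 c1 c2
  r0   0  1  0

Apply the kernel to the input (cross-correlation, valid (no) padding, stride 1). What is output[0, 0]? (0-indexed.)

11

The receptive field on the input at this output position is [11 11 17]. Elementwise product with the kernel and sum: 11·1.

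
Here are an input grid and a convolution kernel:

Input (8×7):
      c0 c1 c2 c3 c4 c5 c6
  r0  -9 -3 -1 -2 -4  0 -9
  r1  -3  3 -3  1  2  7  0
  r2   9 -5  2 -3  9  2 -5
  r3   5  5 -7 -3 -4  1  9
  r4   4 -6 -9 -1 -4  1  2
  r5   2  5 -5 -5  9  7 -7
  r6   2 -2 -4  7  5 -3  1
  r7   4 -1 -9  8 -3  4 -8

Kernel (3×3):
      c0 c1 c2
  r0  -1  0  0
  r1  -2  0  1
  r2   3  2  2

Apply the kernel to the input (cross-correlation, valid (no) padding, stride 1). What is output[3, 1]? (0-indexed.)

The receptive field on the input at this output position is [5 -7 -3 / -6 -9 -1 / 5 -5 -5]. Elementwise product with the kernel and sum: 5·-1 + -6·-2 + -1·1 + 5·3 + -5·2 + -5·2.

1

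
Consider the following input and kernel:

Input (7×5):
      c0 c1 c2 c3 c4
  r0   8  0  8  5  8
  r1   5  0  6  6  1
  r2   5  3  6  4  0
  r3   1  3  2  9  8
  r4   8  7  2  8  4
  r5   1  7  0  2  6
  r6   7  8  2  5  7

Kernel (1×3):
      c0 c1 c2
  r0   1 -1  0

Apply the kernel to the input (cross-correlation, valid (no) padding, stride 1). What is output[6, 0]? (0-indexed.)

-1

The receptive field on the input at this output position is [7 8 2]. Elementwise product with the kernel and sum: 7·1 + 8·-1.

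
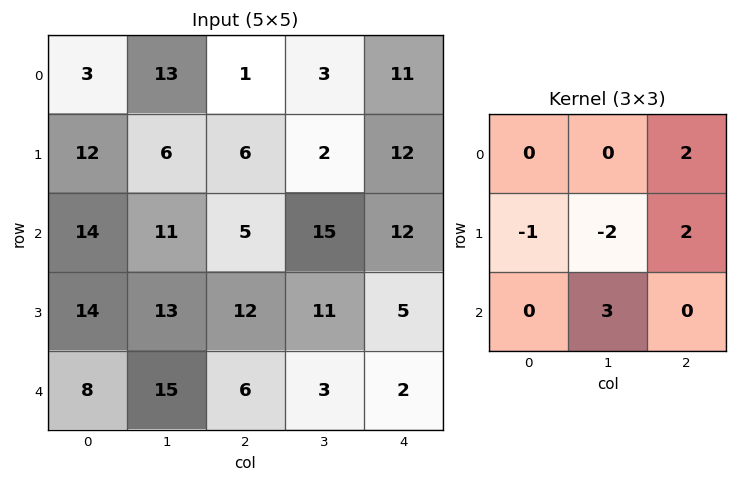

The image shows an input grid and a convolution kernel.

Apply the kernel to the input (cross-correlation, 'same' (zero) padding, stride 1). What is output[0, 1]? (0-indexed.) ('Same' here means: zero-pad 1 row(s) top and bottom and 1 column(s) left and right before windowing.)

The receptive field on the zero-padded input at this output position is [0 0 0 / 3 13 1 / 12 6 6]. Elementwise product with the kernel and sum: 0·2 + 3·-1 + 13·-2 + 1·2 + 6·3.

-9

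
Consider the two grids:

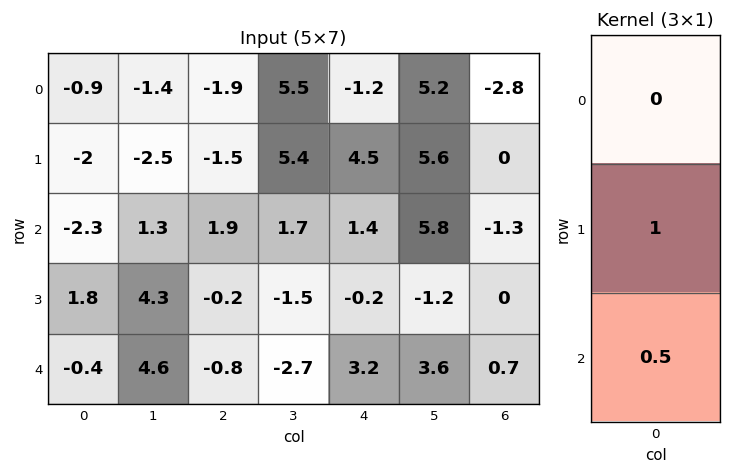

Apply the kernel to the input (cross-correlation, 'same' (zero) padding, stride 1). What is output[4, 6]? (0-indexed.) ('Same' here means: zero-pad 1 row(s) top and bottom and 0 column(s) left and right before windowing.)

0.7

The receptive field on the zero-padded input at this output position is [0 / 0.7 / 0]. Elementwise product with the kernel and sum: 0.7·1 + 0·0.5.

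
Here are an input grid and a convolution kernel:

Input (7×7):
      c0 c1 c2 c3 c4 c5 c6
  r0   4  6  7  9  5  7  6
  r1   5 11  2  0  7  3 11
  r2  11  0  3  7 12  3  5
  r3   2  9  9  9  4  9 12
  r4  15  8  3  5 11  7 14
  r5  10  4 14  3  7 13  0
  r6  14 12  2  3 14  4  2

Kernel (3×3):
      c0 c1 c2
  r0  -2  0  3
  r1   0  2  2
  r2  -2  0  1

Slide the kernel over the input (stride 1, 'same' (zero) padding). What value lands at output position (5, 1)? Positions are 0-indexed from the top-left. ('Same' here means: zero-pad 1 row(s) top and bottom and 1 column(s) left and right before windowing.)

-11

The receptive field on the zero-padded input at this output position is [15 8 3 / 10 4 14 / 14 12 2]. Elementwise product with the kernel and sum: 15·-2 + 3·3 + 4·2 + 14·2 + 14·-2 + 2·1.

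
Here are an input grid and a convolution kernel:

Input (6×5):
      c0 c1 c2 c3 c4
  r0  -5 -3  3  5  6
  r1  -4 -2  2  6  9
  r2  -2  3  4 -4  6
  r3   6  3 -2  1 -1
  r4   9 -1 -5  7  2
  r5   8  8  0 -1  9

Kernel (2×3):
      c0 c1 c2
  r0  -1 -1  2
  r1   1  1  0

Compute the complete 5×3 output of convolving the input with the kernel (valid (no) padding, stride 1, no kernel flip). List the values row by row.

Output[0,0]: The receptive field on the input at this output position is [-5 -3 3 / -4 -2 2]. Elementwise product with the kernel and sum: -5·-1 + -3·-1 + 3·2 + -4·1 + -2·1.

8 10 12
11 19 10
16 -14 11
-5 -5 1
-2 28 1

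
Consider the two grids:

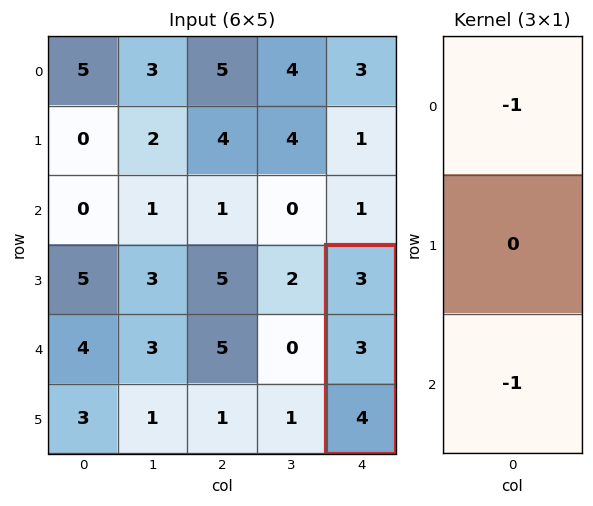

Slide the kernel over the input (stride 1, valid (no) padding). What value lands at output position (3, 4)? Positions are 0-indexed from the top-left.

-7

The receptive field on the input at this output position is [3 / 3 / 4]. Elementwise product with the kernel and sum: 3·-1 + 4·-1.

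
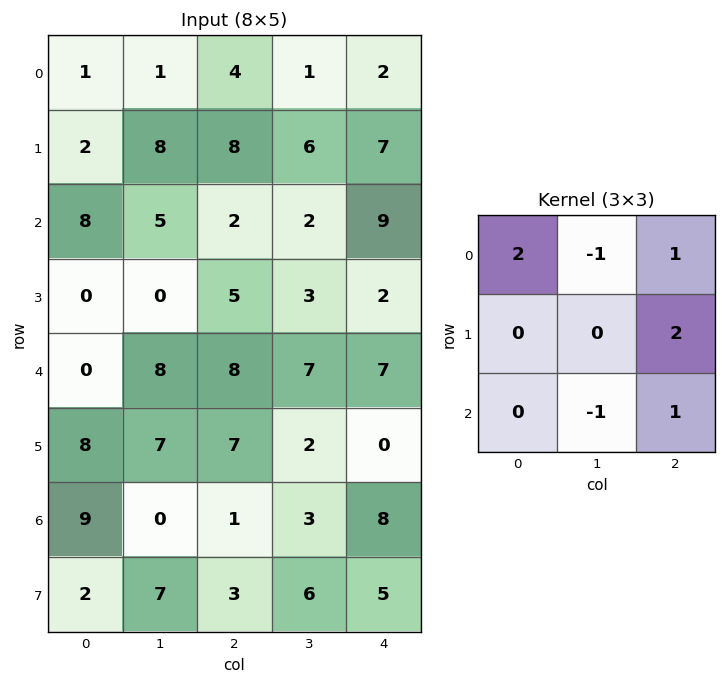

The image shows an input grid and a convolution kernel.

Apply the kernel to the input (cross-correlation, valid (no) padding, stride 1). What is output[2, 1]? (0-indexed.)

The receptive field on the input at this output position is [5 2 2 / 0 5 3 / 8 8 7]. Elementwise product with the kernel and sum: 5·2 + 2·-1 + 2·1 + 3·2 + 8·-1 + 7·1.

15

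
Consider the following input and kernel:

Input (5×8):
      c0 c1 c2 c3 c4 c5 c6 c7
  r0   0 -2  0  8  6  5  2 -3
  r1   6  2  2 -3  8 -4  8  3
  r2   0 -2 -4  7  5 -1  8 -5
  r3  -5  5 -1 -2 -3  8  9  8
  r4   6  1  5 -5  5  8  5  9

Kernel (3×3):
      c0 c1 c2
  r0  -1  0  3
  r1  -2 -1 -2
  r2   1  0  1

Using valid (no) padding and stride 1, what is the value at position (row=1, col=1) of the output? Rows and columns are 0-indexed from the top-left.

-14

The receptive field on the input at this output position is [2 2 -3 / -2 -4 7 / 5 -1 -2]. Elementwise product with the kernel and sum: 2·-1 + -3·3 + -2·-2 + -4·-1 + 7·-2 + 5·1 + -2·1.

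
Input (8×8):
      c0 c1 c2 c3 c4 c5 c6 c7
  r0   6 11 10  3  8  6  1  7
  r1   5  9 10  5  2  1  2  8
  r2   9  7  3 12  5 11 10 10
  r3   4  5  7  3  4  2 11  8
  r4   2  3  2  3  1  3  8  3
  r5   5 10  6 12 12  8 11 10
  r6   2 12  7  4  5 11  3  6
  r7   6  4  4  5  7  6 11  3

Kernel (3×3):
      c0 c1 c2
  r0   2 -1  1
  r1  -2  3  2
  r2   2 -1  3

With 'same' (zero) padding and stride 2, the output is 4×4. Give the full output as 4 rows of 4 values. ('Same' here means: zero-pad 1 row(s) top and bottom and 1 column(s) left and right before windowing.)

Output[0,0]: The receptive field on the zero-padded input at this output position is [0 0 0 / 0 6 11 / 0 5 9]. Elementwise product with the kernel and sum: 0·2 + 0·-1 + 0·1 + 0·-2 + 6·3 + 11·2 + 0·2 + 5·-1 + 9·3.

62 37 41 29
56 44 30 53
38 62 43 60
41 50 70 24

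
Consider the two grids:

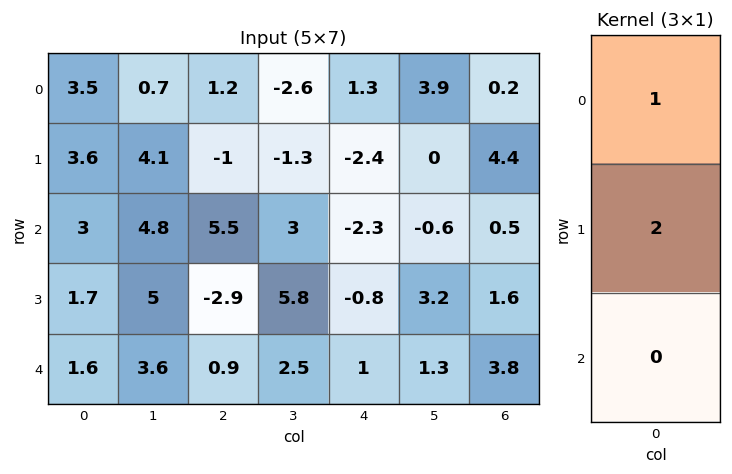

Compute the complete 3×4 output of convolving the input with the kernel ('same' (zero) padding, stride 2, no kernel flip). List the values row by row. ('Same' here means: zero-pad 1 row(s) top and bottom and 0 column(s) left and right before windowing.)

7 2.4 2.6 0.4
9.6 10 -7 5.4
4.9 -1.1 1.2 9.2

Output[0,0]: The receptive field on the zero-padded input at this output position is [0 / 3.5 / 3.6]. Elementwise product with the kernel and sum: 0·1 + 3.5·2.
Output[0,1]: The receptive field on the zero-padded input at this output position is [0 / 1.2 / -1]. Elementwise product with the kernel and sum: 0·1 + 1.2·2.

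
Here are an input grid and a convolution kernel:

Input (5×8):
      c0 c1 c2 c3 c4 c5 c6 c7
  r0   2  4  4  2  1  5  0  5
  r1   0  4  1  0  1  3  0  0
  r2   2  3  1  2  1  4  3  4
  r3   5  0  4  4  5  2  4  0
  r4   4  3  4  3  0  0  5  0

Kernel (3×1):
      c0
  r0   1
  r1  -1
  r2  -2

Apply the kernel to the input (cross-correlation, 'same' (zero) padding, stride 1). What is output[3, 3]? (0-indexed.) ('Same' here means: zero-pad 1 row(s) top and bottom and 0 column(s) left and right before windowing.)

The receptive field on the zero-padded input at this output position is [2 / 4 / 3]. Elementwise product with the kernel and sum: 2·1 + 4·-1 + 3·-2.

-8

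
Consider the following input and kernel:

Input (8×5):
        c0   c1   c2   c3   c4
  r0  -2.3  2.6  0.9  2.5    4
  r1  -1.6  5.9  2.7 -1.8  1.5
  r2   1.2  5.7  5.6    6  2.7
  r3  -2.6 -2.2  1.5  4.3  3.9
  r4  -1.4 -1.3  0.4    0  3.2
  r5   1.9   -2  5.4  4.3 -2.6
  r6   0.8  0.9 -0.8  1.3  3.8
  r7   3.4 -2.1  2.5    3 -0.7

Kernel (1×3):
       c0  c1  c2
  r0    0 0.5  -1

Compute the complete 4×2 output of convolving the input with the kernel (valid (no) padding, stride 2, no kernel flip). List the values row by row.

0.4 -2.75
-2.75 0.3
-1.05 -3.2
1.25 -3.15

Output[0,0]: The receptive field on the input at this output position is [-2.3 2.6 0.9]. Elementwise product with the kernel and sum: 2.6·0.5 + 0.9·-1.
Output[0,1]: The receptive field on the input at this output position is [0.9 2.5 4]. Elementwise product with the kernel and sum: 2.5·0.5 + 4·-1.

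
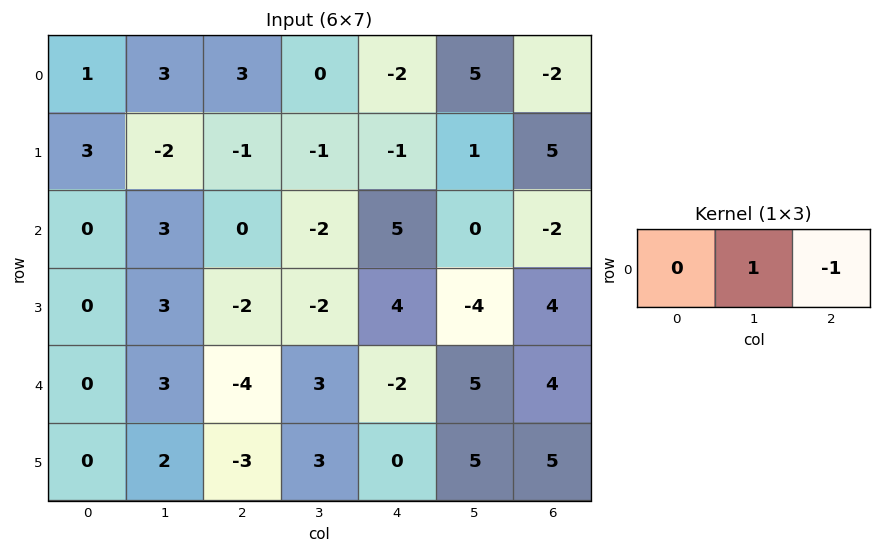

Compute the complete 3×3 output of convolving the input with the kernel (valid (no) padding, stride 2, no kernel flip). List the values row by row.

Output[0,0]: The receptive field on the input at this output position is [1 3 3]. Elementwise product with the kernel and sum: 3·1 + 3·-1.
Output[0,1]: The receptive field on the input at this output position is [3 0 -2]. Elementwise product with the kernel and sum: 0·1 + -2·-1.

0 2 7
3 -7 2
7 5 1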